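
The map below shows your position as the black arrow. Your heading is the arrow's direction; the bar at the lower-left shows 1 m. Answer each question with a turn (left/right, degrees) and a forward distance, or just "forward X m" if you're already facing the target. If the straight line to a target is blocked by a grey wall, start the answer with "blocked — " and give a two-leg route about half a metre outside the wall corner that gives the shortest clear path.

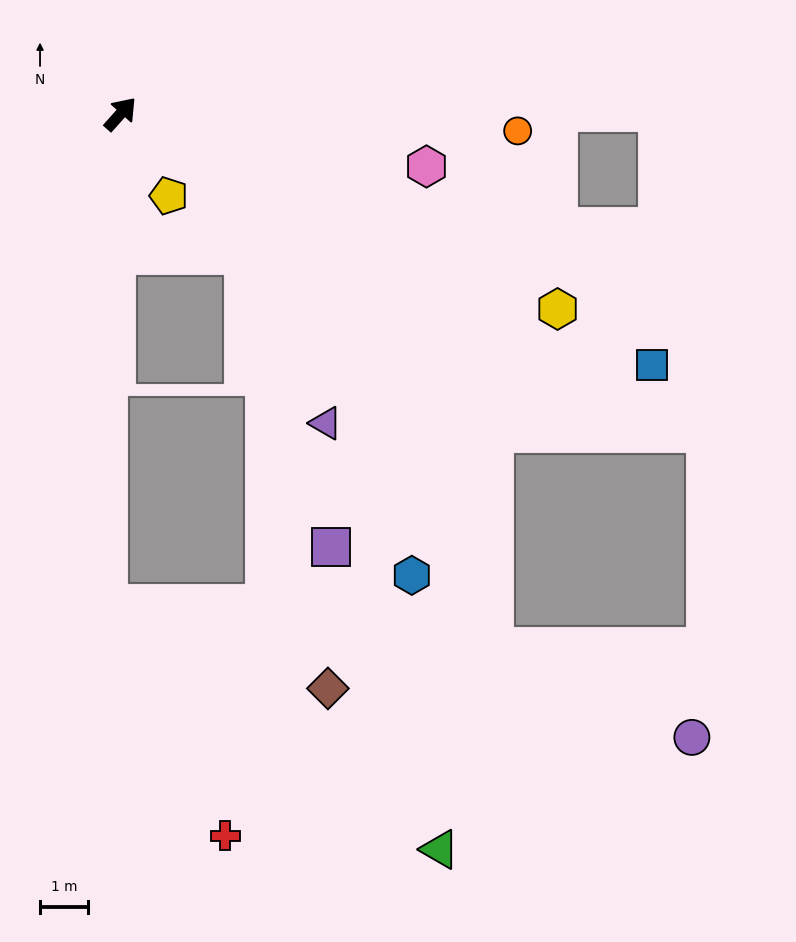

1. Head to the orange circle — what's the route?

turn right 51°, forward 8.2 m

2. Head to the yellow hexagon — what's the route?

turn right 72°, forward 9.9 m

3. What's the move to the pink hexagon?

turn right 58°, forward 6.4 m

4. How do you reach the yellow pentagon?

turn right 108°, forward 2.0 m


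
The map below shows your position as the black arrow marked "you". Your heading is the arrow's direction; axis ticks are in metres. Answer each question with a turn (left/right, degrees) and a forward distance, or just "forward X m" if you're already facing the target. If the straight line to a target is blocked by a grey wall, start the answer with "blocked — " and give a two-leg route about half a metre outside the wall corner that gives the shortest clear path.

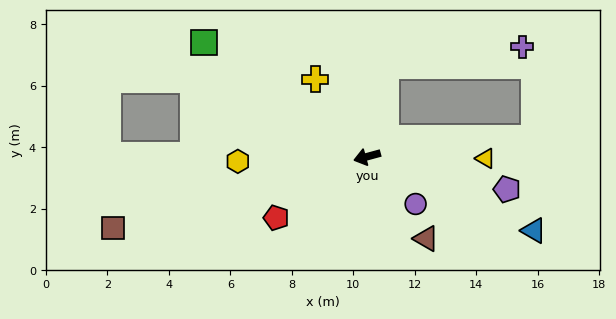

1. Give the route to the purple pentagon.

turn left 152°, forward 4.7 m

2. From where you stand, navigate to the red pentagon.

turn left 19°, forward 3.6 m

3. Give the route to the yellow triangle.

turn left 164°, forward 3.9 m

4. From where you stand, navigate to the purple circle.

turn left 121°, forward 2.2 m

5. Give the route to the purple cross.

blocked — turn right 117°, forward 3.0 m, then turn right 70°, forward 4.5 m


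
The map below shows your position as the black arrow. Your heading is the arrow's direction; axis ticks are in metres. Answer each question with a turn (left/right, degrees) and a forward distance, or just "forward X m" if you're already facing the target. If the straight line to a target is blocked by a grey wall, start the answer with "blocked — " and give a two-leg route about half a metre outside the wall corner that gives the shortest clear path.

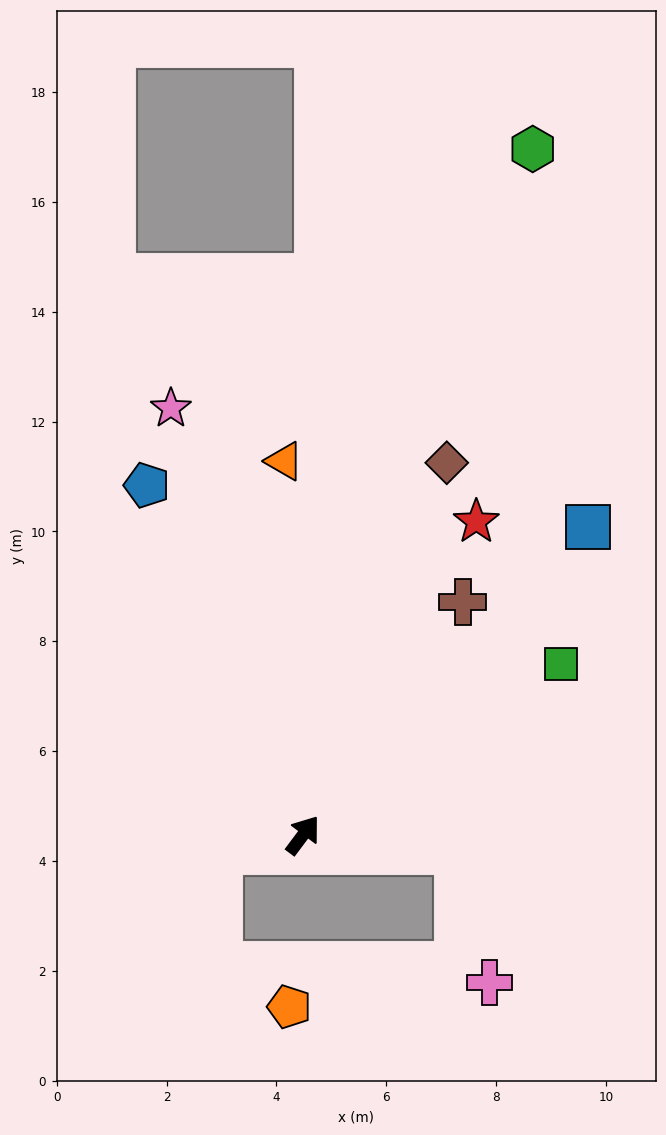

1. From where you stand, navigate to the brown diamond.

turn left 16°, forward 7.3 m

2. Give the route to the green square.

turn right 20°, forward 5.6 m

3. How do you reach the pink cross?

blocked — turn right 59°, forward 2.8 m, then turn right 71°, forward 2.4 m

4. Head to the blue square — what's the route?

turn right 6°, forward 7.6 m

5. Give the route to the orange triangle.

turn left 40°, forward 6.8 m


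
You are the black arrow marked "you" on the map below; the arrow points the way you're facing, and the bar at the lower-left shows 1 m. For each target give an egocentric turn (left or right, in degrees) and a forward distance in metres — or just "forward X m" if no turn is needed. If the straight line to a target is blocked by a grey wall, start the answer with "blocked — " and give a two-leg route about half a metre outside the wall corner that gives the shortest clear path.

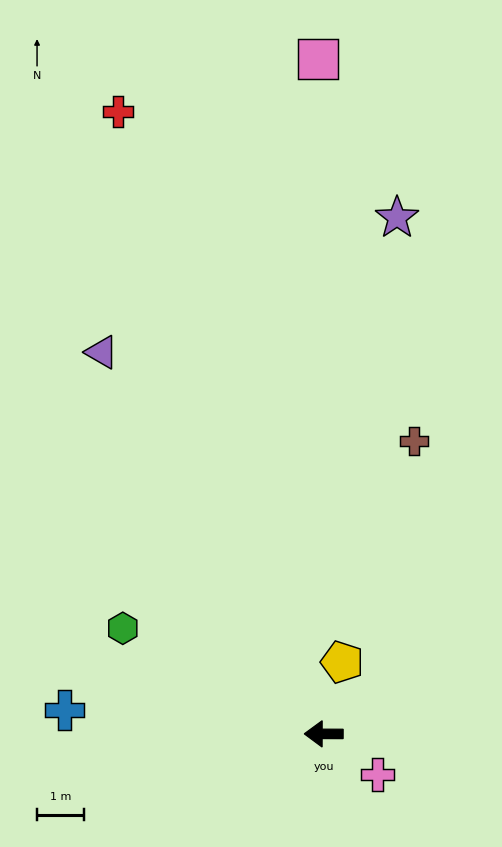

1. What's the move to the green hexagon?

turn right 28°, forward 4.8 m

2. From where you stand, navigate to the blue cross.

turn right 5°, forward 5.5 m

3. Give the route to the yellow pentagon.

turn right 104°, forward 1.6 m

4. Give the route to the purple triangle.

turn right 60°, forward 9.4 m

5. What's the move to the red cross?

turn right 72°, forward 14.0 m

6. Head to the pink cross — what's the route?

turn left 143°, forward 1.4 m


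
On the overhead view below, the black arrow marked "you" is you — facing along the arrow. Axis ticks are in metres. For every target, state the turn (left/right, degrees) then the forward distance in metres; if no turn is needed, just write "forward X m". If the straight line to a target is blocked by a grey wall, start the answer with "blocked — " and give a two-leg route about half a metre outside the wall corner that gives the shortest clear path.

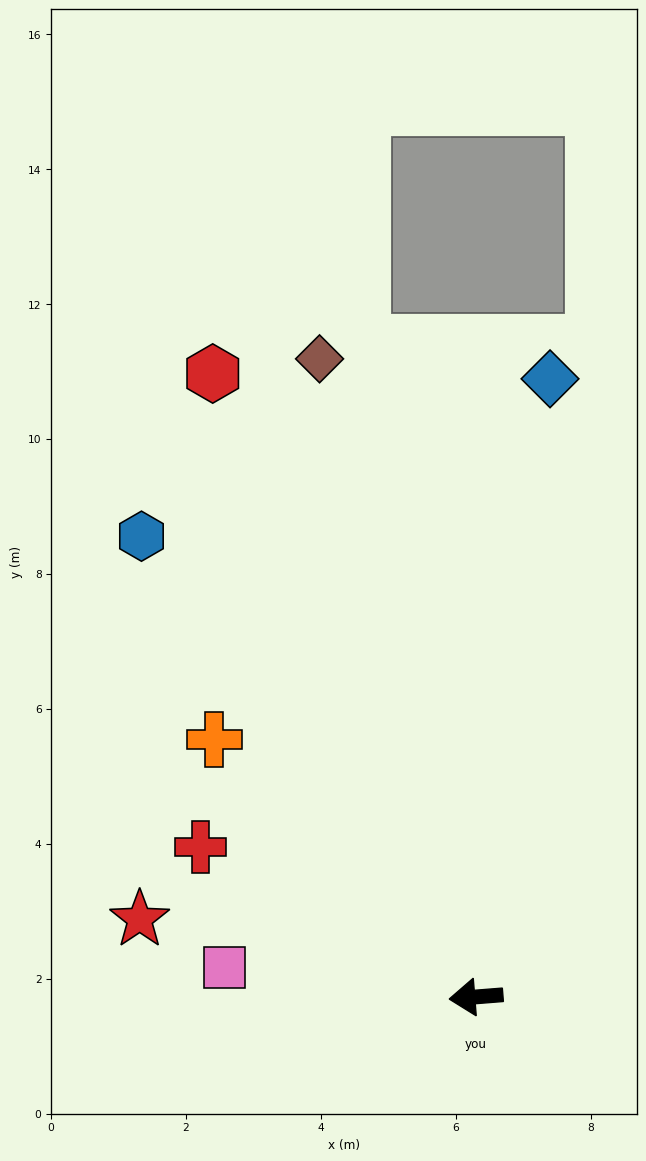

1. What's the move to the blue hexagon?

turn right 59°, forward 8.4 m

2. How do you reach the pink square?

turn right 11°, forward 3.7 m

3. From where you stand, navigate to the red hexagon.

turn right 72°, forward 10.0 m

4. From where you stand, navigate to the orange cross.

turn right 49°, forward 5.4 m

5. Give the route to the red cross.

turn right 33°, forward 4.6 m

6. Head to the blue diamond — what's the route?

turn right 101°, forward 9.2 m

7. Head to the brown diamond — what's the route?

turn right 81°, forward 9.7 m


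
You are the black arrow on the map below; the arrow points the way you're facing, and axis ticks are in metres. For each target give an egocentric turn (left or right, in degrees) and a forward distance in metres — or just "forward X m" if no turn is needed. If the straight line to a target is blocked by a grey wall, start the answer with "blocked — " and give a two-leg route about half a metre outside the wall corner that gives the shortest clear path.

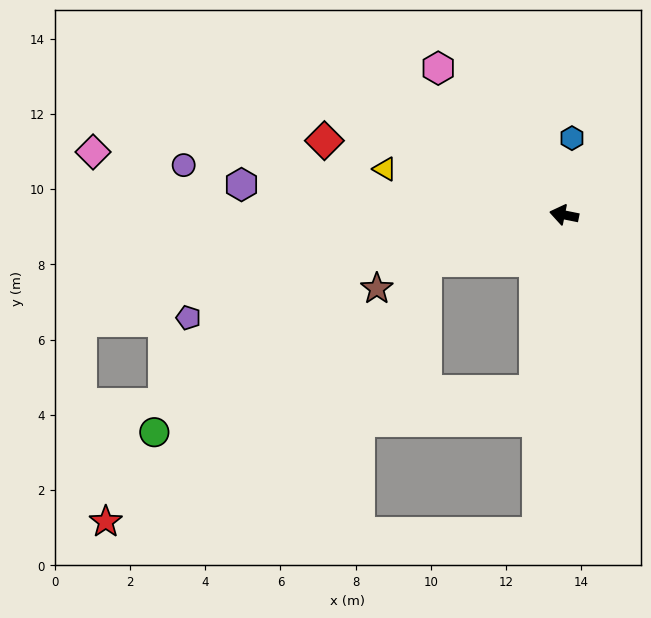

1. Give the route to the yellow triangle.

turn right 3°, forward 4.9 m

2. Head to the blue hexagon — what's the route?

turn right 84°, forward 2.1 m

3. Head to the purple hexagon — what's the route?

turn left 6°, forward 8.6 m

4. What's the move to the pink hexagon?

turn right 38°, forward 5.1 m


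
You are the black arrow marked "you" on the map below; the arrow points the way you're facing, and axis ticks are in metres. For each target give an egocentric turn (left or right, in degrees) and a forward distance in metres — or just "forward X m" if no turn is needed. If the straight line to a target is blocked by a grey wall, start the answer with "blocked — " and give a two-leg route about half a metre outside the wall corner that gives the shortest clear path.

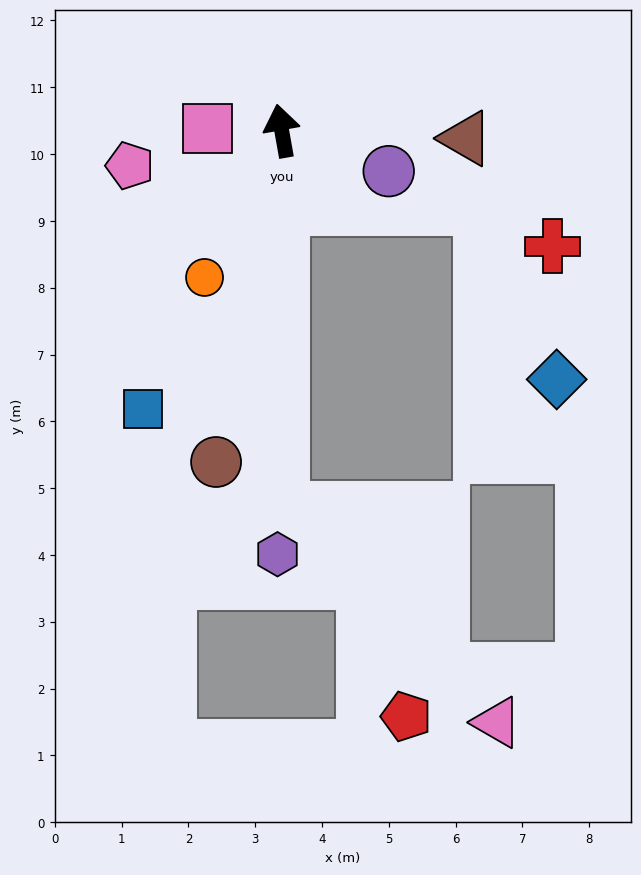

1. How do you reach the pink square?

turn left 78°, forward 1.1 m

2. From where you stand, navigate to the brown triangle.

turn right 102°, forward 2.8 m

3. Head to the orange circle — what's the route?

turn left 142°, forward 2.5 m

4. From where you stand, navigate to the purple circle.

turn right 121°, forward 1.7 m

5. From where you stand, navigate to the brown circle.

turn left 159°, forward 5.1 m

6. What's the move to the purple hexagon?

turn left 169°, forward 6.3 m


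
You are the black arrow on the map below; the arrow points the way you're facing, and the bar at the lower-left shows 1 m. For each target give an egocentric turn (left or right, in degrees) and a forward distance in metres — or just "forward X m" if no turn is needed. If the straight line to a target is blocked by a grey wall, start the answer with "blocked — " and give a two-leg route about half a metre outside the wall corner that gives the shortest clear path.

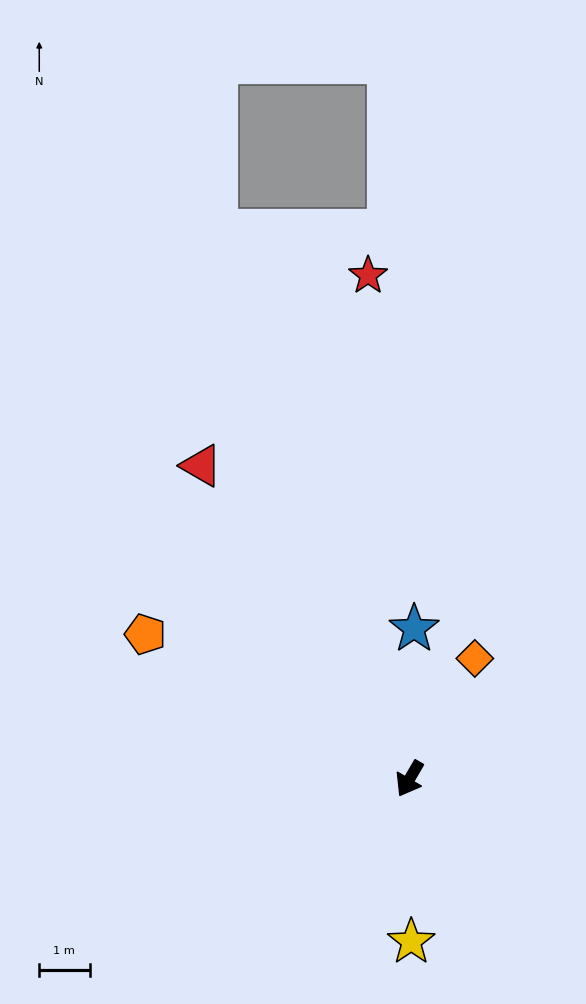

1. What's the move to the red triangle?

turn right 116°, forward 7.5 m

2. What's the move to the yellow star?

turn left 31°, forward 3.2 m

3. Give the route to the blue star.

turn right 151°, forward 3.0 m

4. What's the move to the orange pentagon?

turn right 88°, forward 6.0 m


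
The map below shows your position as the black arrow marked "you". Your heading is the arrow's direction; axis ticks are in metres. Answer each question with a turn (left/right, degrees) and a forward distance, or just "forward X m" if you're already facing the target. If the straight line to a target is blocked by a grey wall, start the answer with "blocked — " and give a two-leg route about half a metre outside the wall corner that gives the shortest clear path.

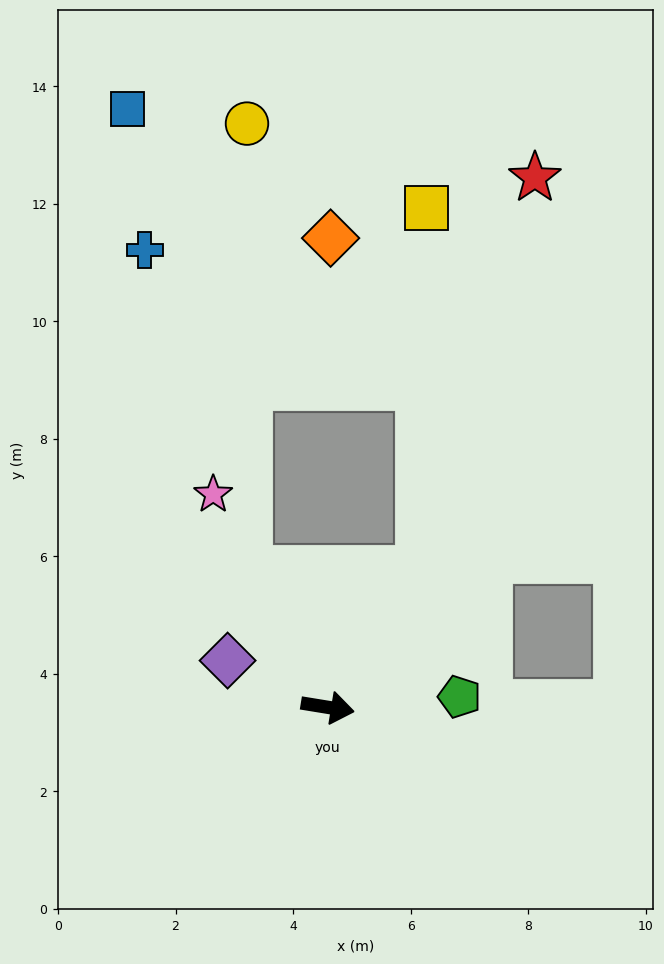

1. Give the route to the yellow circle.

blocked — turn left 130°, forward 2.7 m, then turn right 31°, forward 7.6 m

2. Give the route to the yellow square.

blocked — turn left 65°, forward 2.8 m, then turn left 33°, forward 6.2 m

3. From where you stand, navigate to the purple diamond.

turn left 164°, forward 1.9 m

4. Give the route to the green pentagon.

turn left 14°, forward 2.3 m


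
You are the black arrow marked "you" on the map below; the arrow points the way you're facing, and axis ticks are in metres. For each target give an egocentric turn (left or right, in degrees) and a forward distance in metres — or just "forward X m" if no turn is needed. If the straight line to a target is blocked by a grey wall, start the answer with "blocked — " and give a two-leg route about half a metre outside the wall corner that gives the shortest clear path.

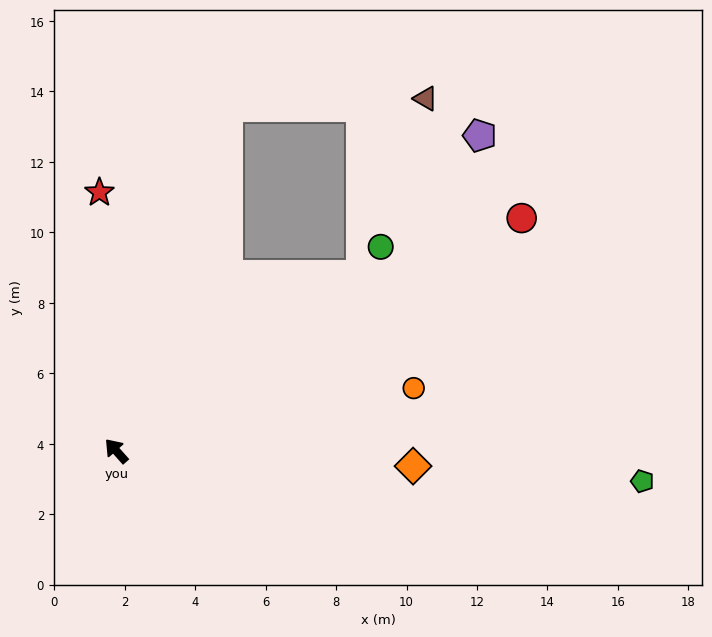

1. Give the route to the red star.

turn right 38°, forward 7.4 m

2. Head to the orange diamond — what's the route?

turn right 135°, forward 8.4 m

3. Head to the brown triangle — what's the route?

blocked — turn right 60°, forward 10.3 m, then turn right 69°, forward 5.6 m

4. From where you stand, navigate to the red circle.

turn right 102°, forward 13.3 m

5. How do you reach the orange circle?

turn right 120°, forward 8.6 m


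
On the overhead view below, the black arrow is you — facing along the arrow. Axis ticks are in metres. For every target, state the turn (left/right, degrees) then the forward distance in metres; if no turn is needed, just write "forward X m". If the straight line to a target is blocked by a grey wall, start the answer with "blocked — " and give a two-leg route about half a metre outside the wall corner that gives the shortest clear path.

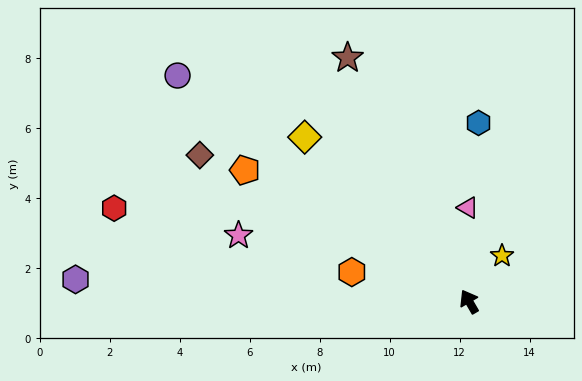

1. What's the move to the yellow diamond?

turn left 15°, forward 6.6 m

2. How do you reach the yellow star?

turn right 66°, forward 1.6 m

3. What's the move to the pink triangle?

turn right 29°, forward 2.7 m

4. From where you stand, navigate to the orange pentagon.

turn left 29°, forward 7.4 m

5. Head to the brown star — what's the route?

turn right 4°, forward 7.8 m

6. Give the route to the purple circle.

turn left 22°, forward 10.5 m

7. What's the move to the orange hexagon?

turn left 46°, forward 3.5 m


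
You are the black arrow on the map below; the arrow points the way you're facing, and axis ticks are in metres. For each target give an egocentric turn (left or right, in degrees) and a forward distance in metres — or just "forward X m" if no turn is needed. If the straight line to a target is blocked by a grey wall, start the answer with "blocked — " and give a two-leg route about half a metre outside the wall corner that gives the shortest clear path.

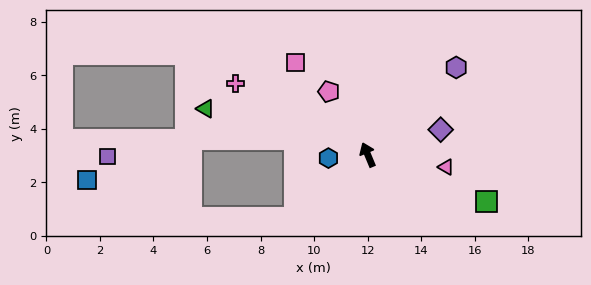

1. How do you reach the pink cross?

turn left 39°, forward 5.6 m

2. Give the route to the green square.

turn right 134°, forward 4.8 m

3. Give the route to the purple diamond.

turn right 94°, forward 2.9 m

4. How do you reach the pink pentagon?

turn left 9°, forward 2.8 m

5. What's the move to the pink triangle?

turn right 122°, forward 3.0 m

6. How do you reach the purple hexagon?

turn right 68°, forward 4.6 m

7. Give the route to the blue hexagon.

turn left 72°, forward 1.5 m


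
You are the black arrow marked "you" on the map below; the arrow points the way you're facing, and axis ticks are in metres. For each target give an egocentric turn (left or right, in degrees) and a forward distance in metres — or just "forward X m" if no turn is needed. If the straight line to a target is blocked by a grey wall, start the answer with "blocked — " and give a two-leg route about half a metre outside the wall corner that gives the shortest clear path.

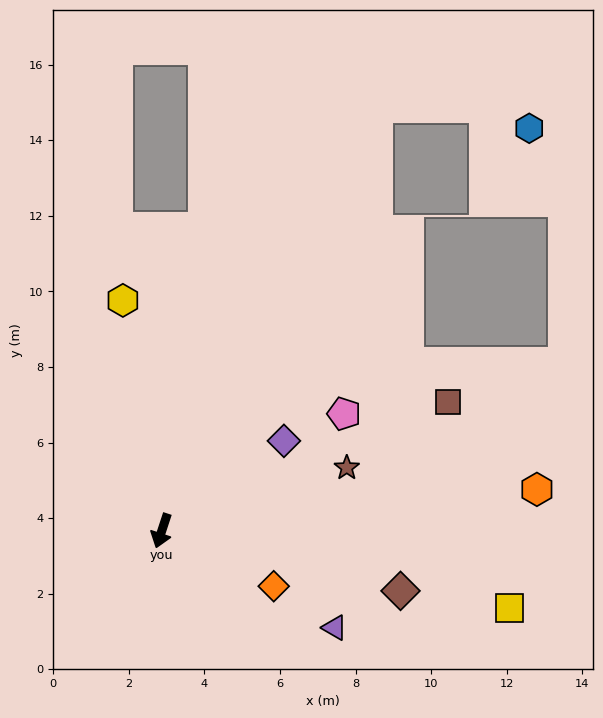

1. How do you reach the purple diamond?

turn left 145°, forward 4.0 m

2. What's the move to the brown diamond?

turn left 94°, forward 6.5 m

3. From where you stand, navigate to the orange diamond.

turn left 82°, forward 3.3 m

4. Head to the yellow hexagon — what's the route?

turn right 152°, forward 6.2 m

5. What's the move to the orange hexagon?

turn left 114°, forward 10.0 m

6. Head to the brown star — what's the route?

turn left 127°, forward 5.2 m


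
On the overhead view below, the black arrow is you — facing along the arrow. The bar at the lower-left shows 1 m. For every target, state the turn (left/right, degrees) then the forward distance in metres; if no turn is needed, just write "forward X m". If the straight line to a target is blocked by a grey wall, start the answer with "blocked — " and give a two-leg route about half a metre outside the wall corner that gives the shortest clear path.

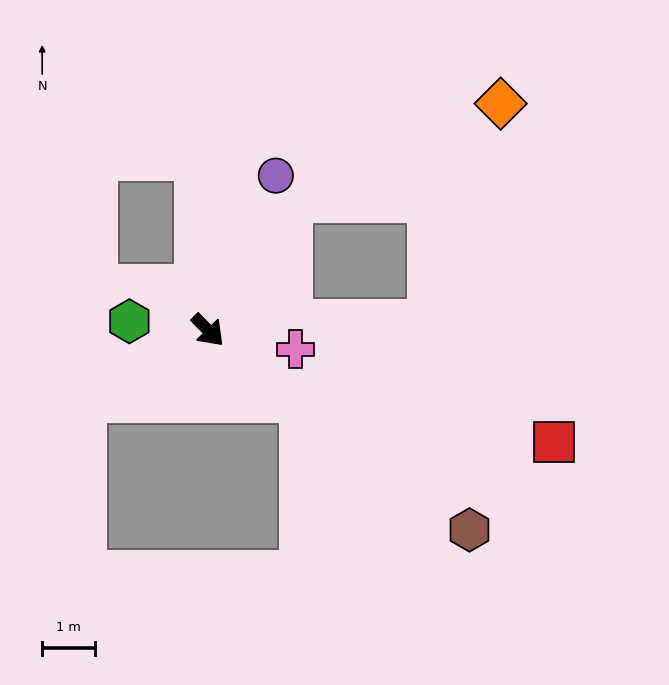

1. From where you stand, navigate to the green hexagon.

turn right 141°, forward 1.5 m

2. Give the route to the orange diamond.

blocked — turn left 104°, forward 2.9 m, then turn right 34°, forward 4.4 m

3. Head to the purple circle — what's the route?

turn left 112°, forward 3.2 m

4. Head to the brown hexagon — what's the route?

turn left 8°, forward 6.2 m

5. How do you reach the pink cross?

turn left 34°, forward 1.7 m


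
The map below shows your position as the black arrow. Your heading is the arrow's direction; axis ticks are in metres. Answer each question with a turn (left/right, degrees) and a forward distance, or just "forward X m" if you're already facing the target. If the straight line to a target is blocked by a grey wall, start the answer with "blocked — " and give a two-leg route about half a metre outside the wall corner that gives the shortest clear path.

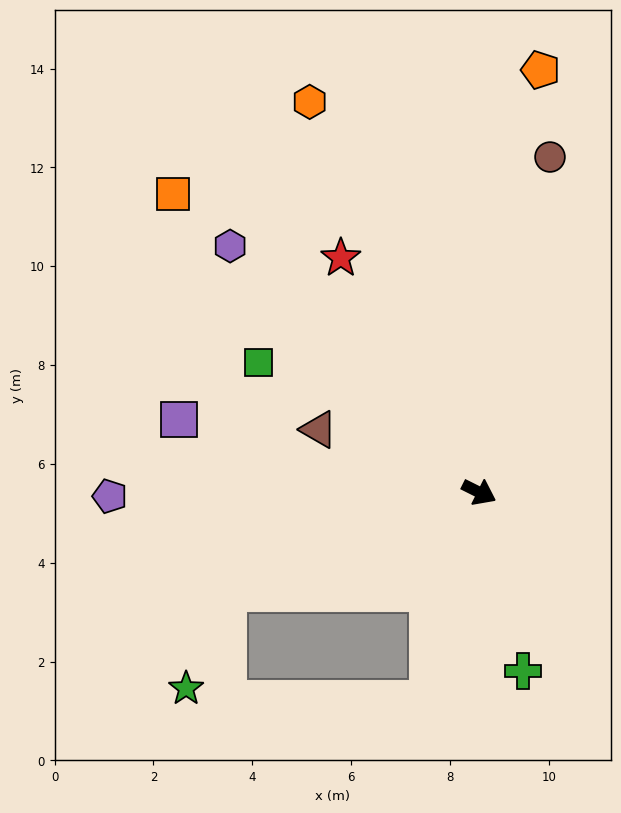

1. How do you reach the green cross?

turn right 50°, forward 3.7 m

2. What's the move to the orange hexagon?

turn left 140°, forward 8.6 m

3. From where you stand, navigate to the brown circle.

turn left 105°, forward 6.9 m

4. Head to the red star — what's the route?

turn left 147°, forward 5.5 m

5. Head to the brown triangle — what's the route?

turn right 175°, forward 3.5 m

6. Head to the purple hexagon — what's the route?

turn left 162°, forward 7.1 m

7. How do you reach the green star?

blocked — turn right 132°, forward 5.5 m, then turn left 46°, forward 2.1 m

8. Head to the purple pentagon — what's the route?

turn right 153°, forward 7.5 m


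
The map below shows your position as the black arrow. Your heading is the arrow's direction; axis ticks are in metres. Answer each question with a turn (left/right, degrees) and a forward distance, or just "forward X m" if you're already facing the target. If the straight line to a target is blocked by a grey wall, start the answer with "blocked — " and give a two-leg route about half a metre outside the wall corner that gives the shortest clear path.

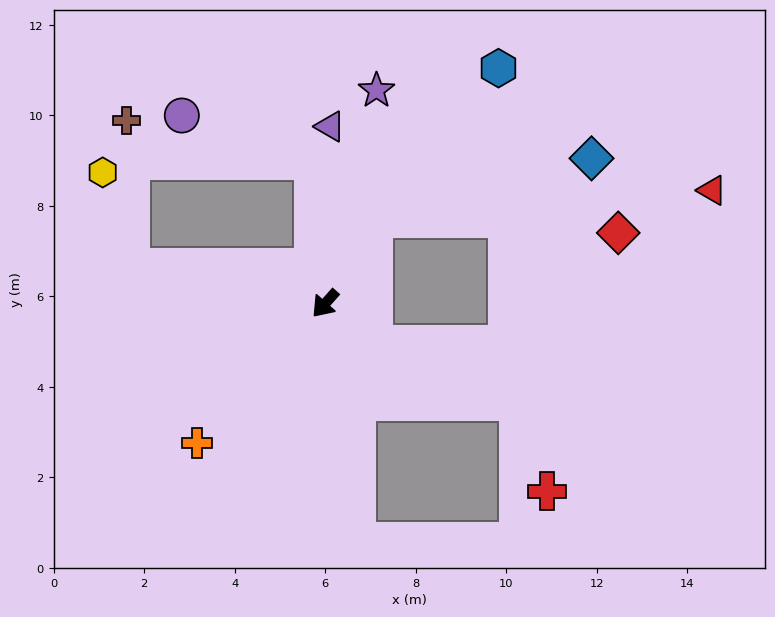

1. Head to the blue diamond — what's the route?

blocked — turn right 168°, forward 2.2 m, then turn right 45°, forward 5.0 m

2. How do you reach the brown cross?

blocked — turn right 59°, forward 4.4 m, then turn right 78°, forward 3.3 m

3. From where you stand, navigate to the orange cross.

forward 4.2 m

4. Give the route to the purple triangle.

turn right 140°, forward 3.9 m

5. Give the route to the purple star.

turn right 152°, forward 4.8 m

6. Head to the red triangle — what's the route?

blocked — turn right 168°, forward 2.2 m, then turn right 56°, forward 7.5 m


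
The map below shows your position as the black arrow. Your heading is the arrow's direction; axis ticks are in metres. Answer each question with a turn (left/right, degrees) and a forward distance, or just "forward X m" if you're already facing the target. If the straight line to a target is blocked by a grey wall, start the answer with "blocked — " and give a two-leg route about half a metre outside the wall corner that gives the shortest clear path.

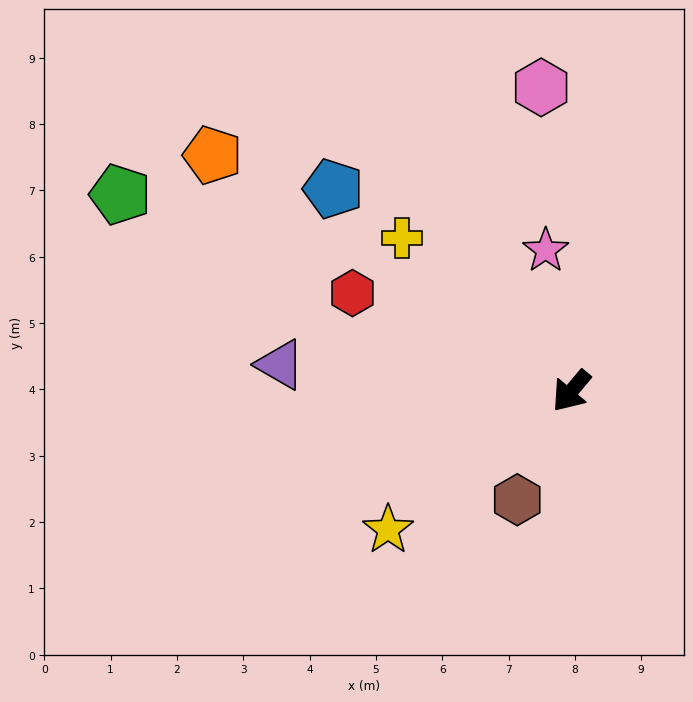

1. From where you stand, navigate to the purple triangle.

turn right 55°, forward 4.4 m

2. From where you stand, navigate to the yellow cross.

turn right 92°, forward 3.4 m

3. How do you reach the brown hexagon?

turn left 14°, forward 1.8 m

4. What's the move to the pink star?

turn right 130°, forward 2.2 m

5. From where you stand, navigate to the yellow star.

turn right 13°, forward 3.5 m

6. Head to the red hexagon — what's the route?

turn right 74°, forward 3.6 m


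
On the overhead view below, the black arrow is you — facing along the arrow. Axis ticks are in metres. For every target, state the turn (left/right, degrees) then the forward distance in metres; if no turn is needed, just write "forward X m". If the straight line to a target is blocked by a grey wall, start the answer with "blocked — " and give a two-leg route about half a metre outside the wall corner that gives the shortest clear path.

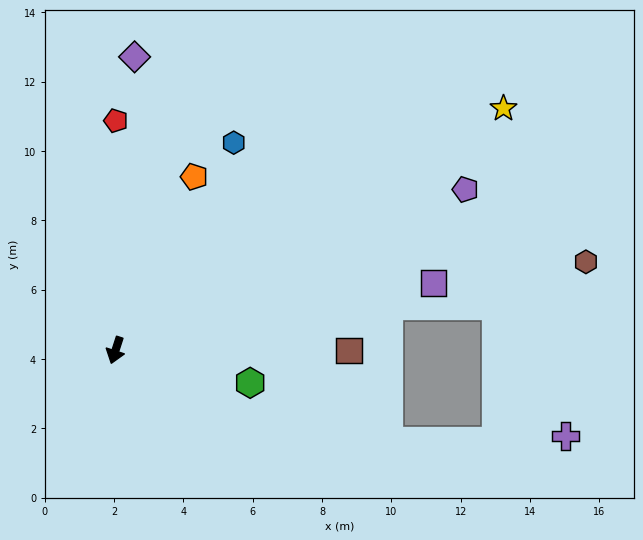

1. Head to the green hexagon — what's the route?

turn left 94°, forward 4.0 m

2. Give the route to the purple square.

turn left 120°, forward 9.4 m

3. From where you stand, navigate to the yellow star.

turn left 140°, forward 13.2 m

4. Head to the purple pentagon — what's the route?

turn left 133°, forward 11.1 m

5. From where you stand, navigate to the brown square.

turn left 108°, forward 6.7 m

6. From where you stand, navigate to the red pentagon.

turn right 162°, forward 6.6 m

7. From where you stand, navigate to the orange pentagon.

turn left 174°, forward 5.5 m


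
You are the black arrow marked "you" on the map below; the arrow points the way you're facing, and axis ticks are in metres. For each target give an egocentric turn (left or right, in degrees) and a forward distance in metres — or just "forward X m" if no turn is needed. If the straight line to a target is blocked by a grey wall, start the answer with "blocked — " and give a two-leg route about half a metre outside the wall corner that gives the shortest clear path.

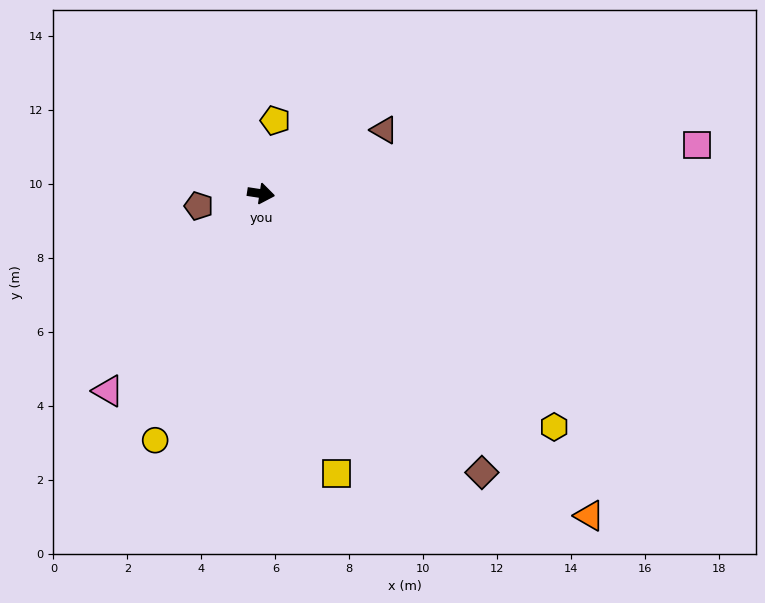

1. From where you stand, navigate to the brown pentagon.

turn right 160°, forward 1.7 m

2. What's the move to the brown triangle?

turn left 36°, forward 3.7 m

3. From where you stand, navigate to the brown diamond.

turn right 43°, forward 9.6 m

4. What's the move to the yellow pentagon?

turn left 88°, forward 2.0 m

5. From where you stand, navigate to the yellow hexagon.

turn right 30°, forward 10.1 m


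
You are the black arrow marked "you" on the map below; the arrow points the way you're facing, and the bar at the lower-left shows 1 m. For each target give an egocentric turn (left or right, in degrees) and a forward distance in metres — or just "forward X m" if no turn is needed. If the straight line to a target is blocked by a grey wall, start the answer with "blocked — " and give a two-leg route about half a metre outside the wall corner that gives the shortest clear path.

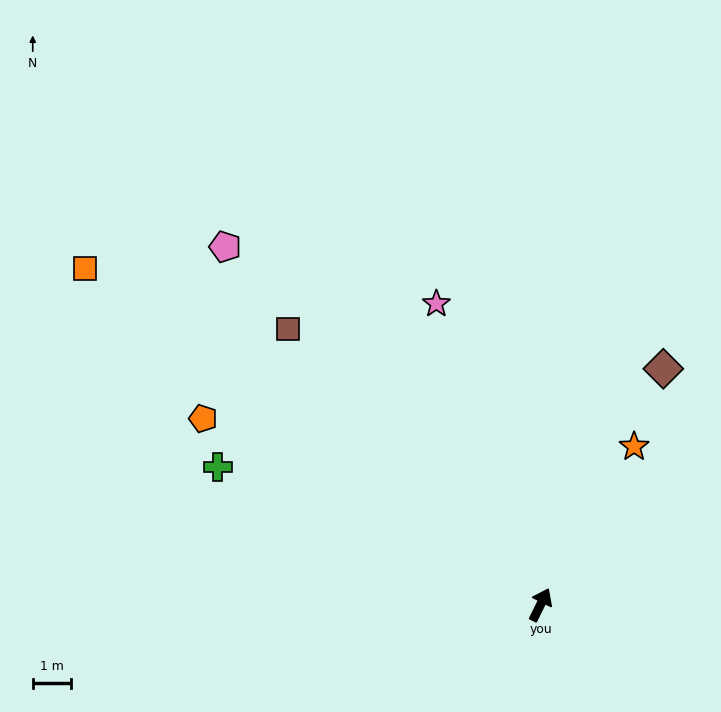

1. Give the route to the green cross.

turn left 93°, forward 9.2 m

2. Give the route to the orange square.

turn left 80°, forward 14.9 m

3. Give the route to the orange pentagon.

turn left 87°, forward 10.2 m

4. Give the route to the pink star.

turn left 45°, forward 8.4 m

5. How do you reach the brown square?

turn left 69°, forward 9.8 m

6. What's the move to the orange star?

turn right 4°, forward 4.8 m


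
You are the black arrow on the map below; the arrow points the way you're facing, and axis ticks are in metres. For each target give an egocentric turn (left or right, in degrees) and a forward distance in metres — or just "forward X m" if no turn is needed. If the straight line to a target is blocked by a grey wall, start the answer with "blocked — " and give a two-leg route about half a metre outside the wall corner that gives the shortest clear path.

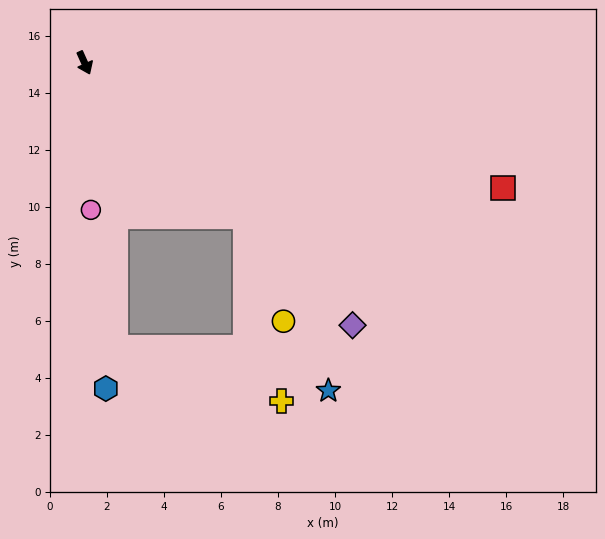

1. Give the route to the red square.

turn left 49°, forward 15.3 m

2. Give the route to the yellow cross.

blocked — turn left 22°, forward 7.8 m, then turn right 35°, forward 6.6 m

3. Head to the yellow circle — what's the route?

blocked — turn left 22°, forward 7.8 m, then turn right 26°, forward 3.9 m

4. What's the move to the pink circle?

turn right 22°, forward 5.2 m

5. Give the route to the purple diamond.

turn left 21°, forward 13.2 m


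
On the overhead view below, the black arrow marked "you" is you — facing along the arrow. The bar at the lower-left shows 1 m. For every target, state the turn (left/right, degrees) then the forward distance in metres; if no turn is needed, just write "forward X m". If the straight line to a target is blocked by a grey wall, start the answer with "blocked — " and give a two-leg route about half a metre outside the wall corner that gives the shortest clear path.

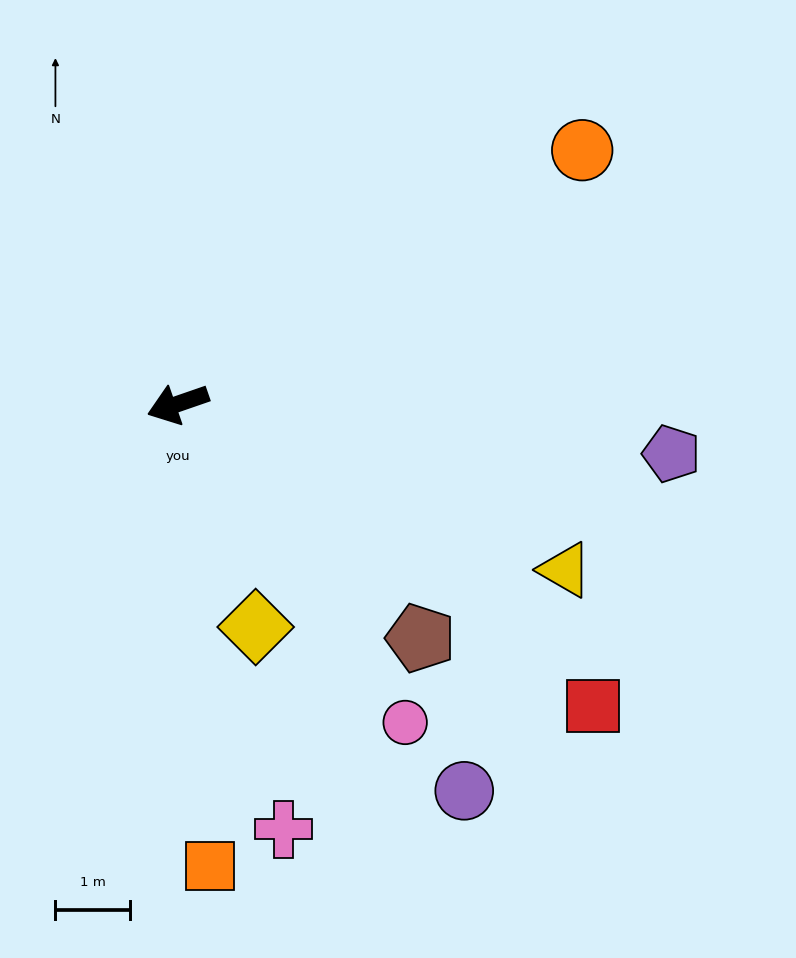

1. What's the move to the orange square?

turn left 75°, forward 6.2 m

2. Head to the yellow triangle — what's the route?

turn left 138°, forward 5.6 m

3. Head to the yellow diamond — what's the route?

turn left 90°, forward 3.2 m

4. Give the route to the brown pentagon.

turn left 117°, forward 4.5 m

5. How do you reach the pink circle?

turn left 106°, forward 5.2 m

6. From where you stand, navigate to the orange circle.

turn right 167°, forward 6.4 m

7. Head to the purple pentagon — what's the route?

turn left 155°, forward 6.7 m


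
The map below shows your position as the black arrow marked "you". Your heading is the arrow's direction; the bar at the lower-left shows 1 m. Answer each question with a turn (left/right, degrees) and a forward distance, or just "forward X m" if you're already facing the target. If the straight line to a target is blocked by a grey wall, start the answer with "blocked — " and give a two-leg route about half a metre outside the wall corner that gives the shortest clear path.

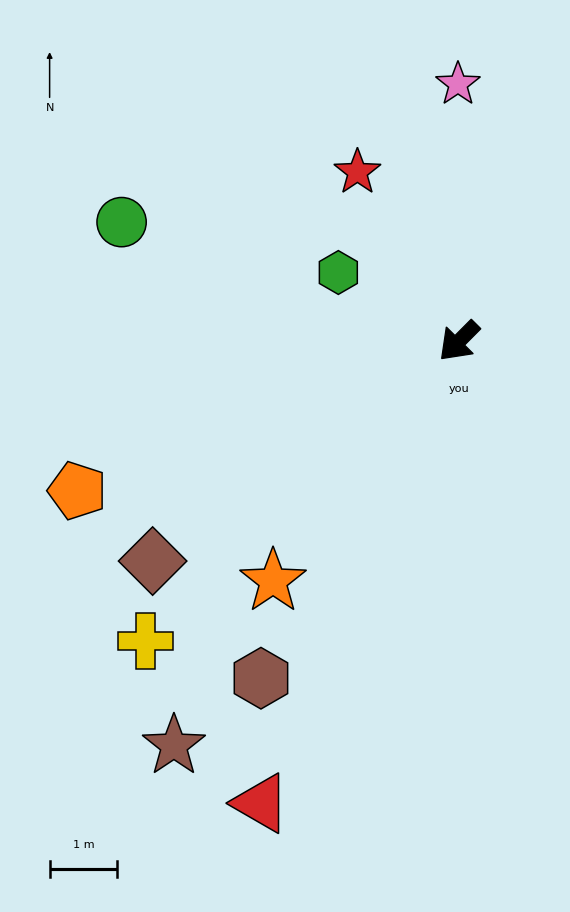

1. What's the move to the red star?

turn right 104°, forward 2.9 m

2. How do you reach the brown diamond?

turn right 10°, forward 5.6 m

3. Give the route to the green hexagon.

turn right 75°, forward 2.1 m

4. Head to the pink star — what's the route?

turn right 135°, forward 3.8 m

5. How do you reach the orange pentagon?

turn right 24°, forward 6.1 m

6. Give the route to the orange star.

turn left 7°, forward 4.5 m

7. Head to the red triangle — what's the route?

turn left 22°, forward 7.4 m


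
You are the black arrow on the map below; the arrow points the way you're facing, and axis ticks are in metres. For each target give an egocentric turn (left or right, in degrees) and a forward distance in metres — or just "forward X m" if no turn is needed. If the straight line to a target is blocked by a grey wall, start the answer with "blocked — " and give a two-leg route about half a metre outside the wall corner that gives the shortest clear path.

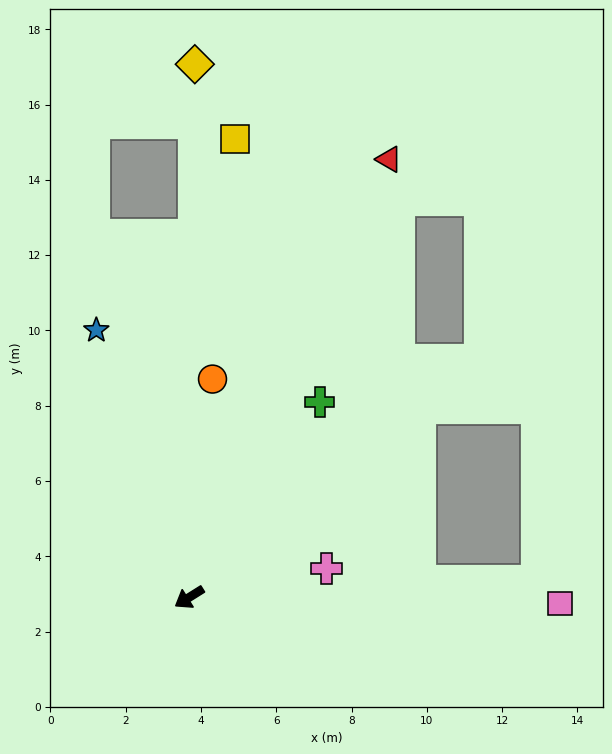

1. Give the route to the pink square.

turn left 147°, forward 9.9 m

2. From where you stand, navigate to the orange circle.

turn right 128°, forward 5.8 m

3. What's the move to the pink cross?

turn left 160°, forward 3.7 m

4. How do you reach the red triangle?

turn right 147°, forward 12.8 m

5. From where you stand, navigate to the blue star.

turn right 103°, forward 7.5 m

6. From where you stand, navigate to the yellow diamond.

turn right 123°, forward 14.2 m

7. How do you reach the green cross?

turn right 156°, forward 6.2 m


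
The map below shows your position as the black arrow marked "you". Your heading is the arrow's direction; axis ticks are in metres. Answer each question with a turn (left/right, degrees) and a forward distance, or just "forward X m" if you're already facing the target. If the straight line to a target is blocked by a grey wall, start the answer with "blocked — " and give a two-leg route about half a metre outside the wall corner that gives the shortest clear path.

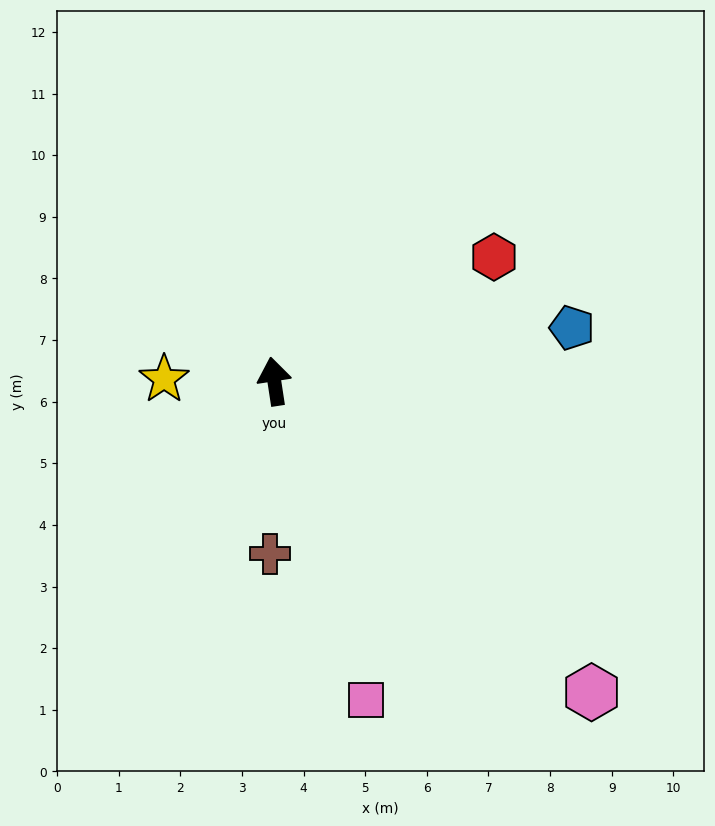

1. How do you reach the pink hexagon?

turn right 143°, forward 7.2 m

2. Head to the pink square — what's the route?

turn right 173°, forward 5.4 m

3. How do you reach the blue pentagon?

turn right 88°, forward 4.9 m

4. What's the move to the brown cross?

turn left 170°, forward 2.8 m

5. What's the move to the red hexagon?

turn right 69°, forward 4.1 m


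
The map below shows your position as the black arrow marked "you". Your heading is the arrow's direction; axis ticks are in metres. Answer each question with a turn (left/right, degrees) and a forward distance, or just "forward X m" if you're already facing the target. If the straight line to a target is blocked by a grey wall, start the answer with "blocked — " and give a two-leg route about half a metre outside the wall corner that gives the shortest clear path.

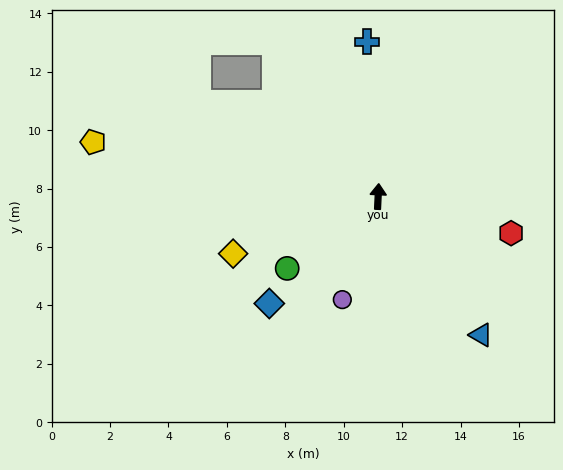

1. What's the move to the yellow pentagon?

turn left 82°, forward 9.9 m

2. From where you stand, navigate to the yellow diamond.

turn left 114°, forward 5.3 m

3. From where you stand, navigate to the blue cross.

turn left 7°, forward 5.3 m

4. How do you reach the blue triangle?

turn right 141°, forward 5.9 m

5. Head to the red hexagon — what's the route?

turn right 103°, forward 4.7 m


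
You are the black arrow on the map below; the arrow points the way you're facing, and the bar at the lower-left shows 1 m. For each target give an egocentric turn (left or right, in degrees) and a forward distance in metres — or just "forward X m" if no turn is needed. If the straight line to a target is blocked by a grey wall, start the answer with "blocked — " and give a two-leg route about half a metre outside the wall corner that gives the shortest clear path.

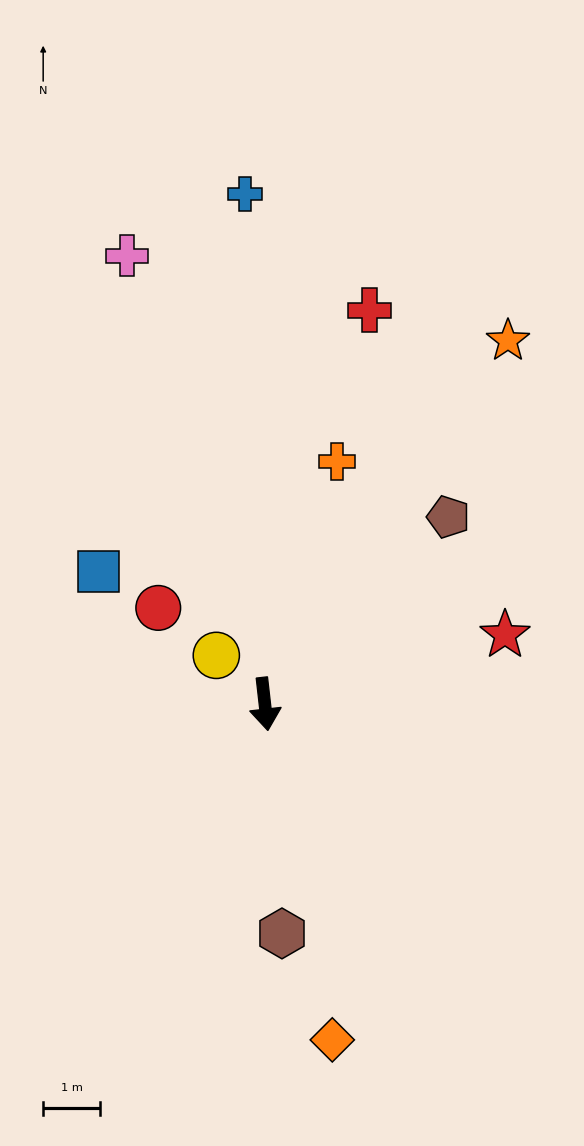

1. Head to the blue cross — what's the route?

turn left 176°, forward 9.0 m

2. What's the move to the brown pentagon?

turn left 129°, forward 4.6 m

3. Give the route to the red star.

turn left 100°, forward 4.4 m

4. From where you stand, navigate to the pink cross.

turn right 169°, forward 8.3 m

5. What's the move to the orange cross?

turn left 157°, forward 4.5 m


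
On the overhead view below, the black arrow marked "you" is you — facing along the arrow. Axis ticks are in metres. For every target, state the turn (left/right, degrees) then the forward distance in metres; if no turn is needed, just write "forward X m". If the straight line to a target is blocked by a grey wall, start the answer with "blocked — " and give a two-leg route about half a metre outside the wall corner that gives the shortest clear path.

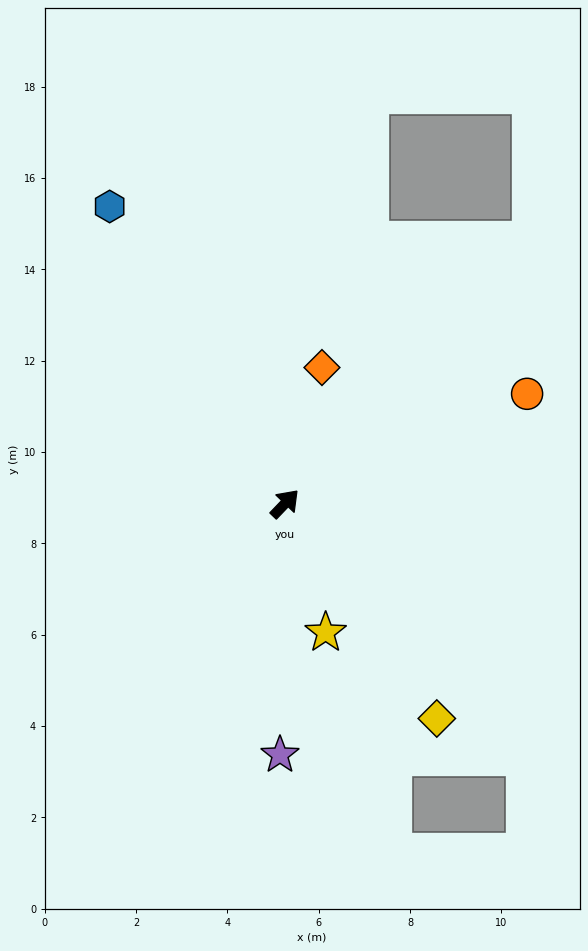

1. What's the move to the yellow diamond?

turn right 101°, forward 5.8 m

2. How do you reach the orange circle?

turn right 22°, forward 5.8 m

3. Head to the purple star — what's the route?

turn right 137°, forward 5.5 m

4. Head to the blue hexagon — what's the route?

turn left 74°, forward 7.6 m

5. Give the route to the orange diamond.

turn left 29°, forward 3.1 m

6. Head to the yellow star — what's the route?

turn right 119°, forward 3.0 m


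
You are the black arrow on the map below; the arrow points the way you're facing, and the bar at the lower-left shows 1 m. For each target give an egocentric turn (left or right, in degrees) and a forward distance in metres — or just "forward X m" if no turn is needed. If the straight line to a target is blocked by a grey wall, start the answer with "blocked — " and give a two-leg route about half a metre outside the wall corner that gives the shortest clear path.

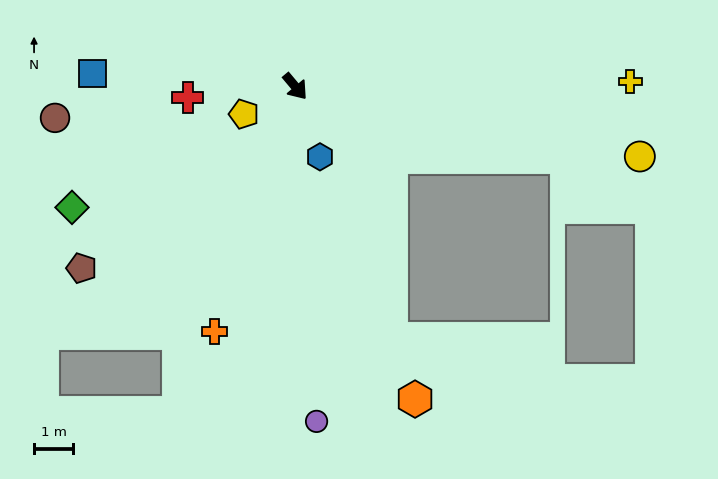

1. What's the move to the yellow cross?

turn left 51°, forward 8.6 m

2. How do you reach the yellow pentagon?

turn right 102°, forward 1.5 m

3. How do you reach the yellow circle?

turn left 39°, forward 9.1 m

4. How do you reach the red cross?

turn right 124°, forward 2.8 m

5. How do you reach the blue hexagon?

turn right 21°, forward 1.9 m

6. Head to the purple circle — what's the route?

turn right 36°, forward 8.6 m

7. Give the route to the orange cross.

turn right 58°, forward 6.6 m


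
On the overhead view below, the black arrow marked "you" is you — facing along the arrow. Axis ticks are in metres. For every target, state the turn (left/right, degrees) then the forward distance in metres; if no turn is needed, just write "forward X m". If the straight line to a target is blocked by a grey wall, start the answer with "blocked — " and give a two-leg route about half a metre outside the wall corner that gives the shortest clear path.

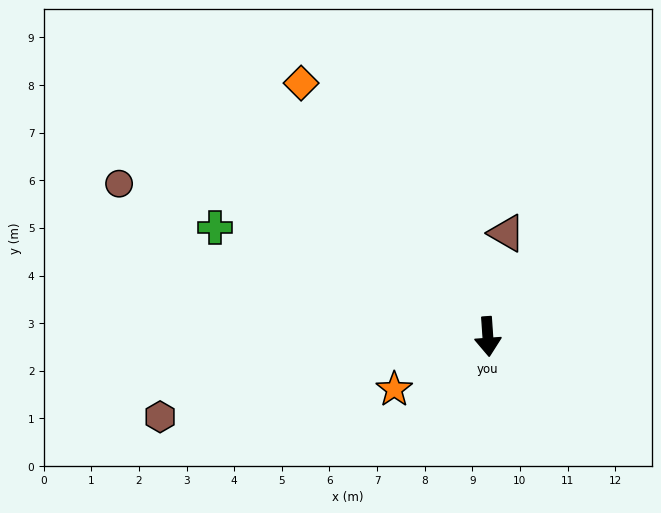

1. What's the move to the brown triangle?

turn left 166°, forward 2.2 m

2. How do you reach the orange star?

turn right 65°, forward 2.3 m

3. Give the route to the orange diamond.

turn right 148°, forward 6.6 m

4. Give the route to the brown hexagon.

turn right 80°, forward 7.1 m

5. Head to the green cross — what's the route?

turn right 116°, forward 6.2 m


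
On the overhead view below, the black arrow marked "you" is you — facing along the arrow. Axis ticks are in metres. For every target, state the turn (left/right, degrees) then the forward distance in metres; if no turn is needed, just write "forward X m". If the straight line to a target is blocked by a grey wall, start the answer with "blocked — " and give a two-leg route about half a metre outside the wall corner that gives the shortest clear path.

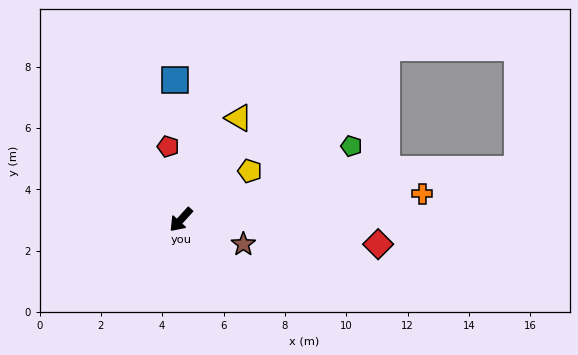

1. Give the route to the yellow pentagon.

turn left 168°, forward 2.7 m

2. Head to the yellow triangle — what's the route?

turn right 167°, forward 3.8 m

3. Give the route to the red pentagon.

turn right 128°, forward 2.4 m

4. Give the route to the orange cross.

turn left 138°, forward 7.9 m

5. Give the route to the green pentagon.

turn left 156°, forward 6.1 m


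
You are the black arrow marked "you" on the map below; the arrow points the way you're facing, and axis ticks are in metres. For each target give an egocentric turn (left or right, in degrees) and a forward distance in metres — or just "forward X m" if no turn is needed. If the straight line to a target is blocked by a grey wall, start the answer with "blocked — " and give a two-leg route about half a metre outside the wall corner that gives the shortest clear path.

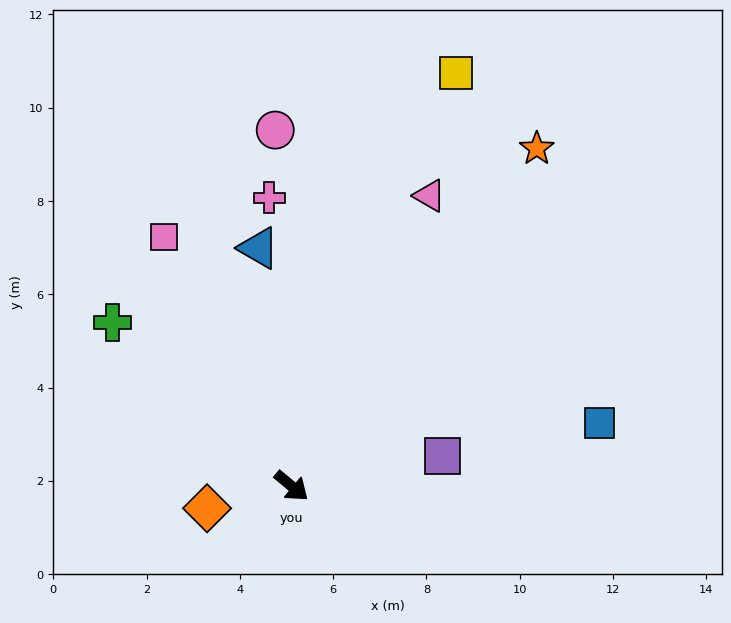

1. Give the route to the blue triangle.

turn left 138°, forward 5.2 m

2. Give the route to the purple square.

turn left 51°, forward 3.3 m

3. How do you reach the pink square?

turn left 157°, forward 6.0 m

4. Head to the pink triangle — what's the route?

turn left 104°, forward 6.9 m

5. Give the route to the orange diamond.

turn right 126°, forward 1.9 m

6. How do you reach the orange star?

turn left 94°, forward 8.9 m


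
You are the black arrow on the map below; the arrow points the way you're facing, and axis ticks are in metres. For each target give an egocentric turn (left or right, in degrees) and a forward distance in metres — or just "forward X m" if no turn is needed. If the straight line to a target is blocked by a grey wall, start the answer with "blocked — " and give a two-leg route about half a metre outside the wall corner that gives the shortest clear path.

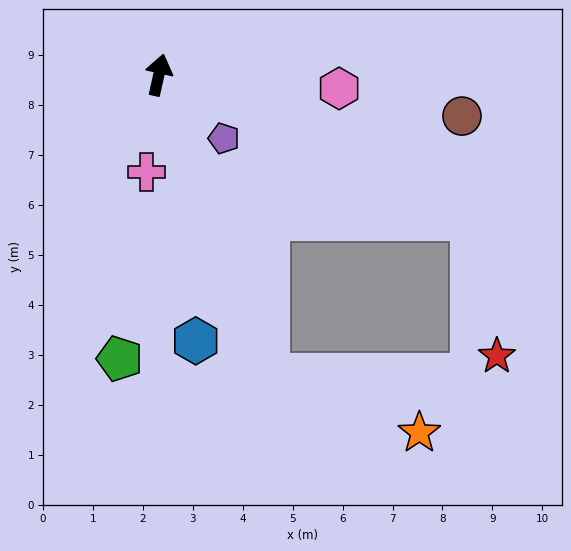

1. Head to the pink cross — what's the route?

turn right 175°, forward 2.0 m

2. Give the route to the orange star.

blocked — turn right 147°, forward 6.4 m, then turn left 49°, forward 3.2 m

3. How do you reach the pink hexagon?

turn right 82°, forward 3.6 m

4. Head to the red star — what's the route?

blocked — turn right 102°, forward 6.9 m, then turn right 55°, forward 2.8 m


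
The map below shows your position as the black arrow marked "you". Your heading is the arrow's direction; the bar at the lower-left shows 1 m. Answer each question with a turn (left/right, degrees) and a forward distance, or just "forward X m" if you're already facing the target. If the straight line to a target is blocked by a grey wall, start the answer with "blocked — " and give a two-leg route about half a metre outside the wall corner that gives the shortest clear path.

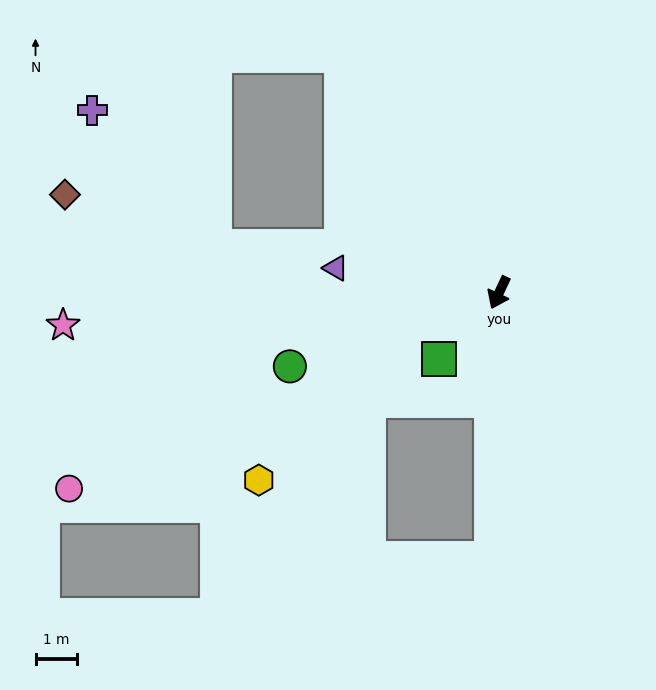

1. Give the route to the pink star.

turn right 61°, forward 10.6 m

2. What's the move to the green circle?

turn right 45°, forward 5.4 m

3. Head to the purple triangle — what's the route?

turn right 73°, forward 4.0 m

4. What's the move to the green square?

turn right 17°, forward 2.2 m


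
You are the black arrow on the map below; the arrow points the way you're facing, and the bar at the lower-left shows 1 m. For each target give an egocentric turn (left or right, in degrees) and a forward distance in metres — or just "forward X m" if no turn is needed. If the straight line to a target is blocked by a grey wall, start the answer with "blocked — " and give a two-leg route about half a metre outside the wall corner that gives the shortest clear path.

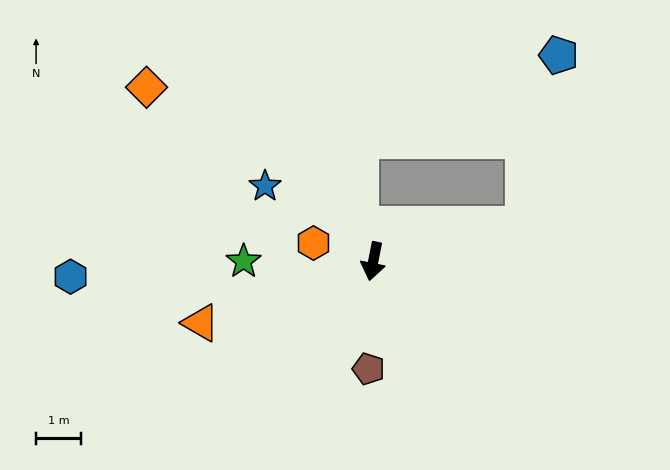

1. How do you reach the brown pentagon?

turn left 9°, forward 2.4 m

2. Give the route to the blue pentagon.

blocked — turn left 115°, forward 3.4 m, then turn left 65°, forward 3.8 m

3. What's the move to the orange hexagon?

turn right 96°, forward 1.4 m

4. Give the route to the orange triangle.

turn right 59°, forward 4.1 m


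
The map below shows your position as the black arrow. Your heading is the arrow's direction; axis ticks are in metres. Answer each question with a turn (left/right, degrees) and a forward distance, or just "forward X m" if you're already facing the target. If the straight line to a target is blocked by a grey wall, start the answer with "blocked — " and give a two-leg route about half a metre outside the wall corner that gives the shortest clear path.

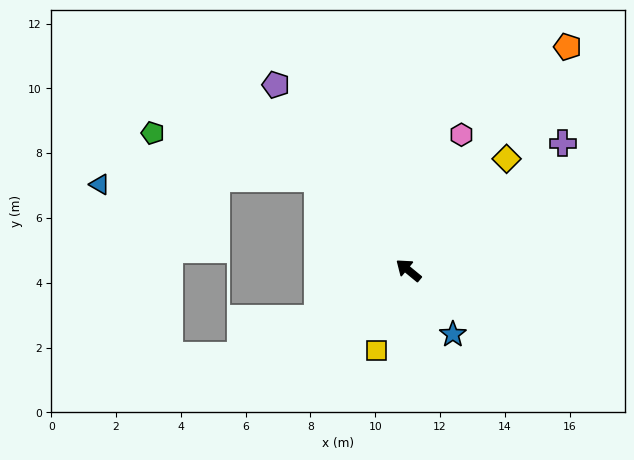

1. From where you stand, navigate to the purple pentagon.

turn right 15°, forward 7.0 m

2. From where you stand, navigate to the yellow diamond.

turn right 92°, forward 4.6 m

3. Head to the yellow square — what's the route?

turn left 108°, forward 2.7 m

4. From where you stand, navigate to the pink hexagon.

turn right 72°, forward 4.5 m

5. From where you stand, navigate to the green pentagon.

blocked — turn right 6°, forward 4.0 m, then turn left 30°, forward 5.3 m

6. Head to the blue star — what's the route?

turn left 164°, forward 2.4 m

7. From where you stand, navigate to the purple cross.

turn right 101°, forward 6.2 m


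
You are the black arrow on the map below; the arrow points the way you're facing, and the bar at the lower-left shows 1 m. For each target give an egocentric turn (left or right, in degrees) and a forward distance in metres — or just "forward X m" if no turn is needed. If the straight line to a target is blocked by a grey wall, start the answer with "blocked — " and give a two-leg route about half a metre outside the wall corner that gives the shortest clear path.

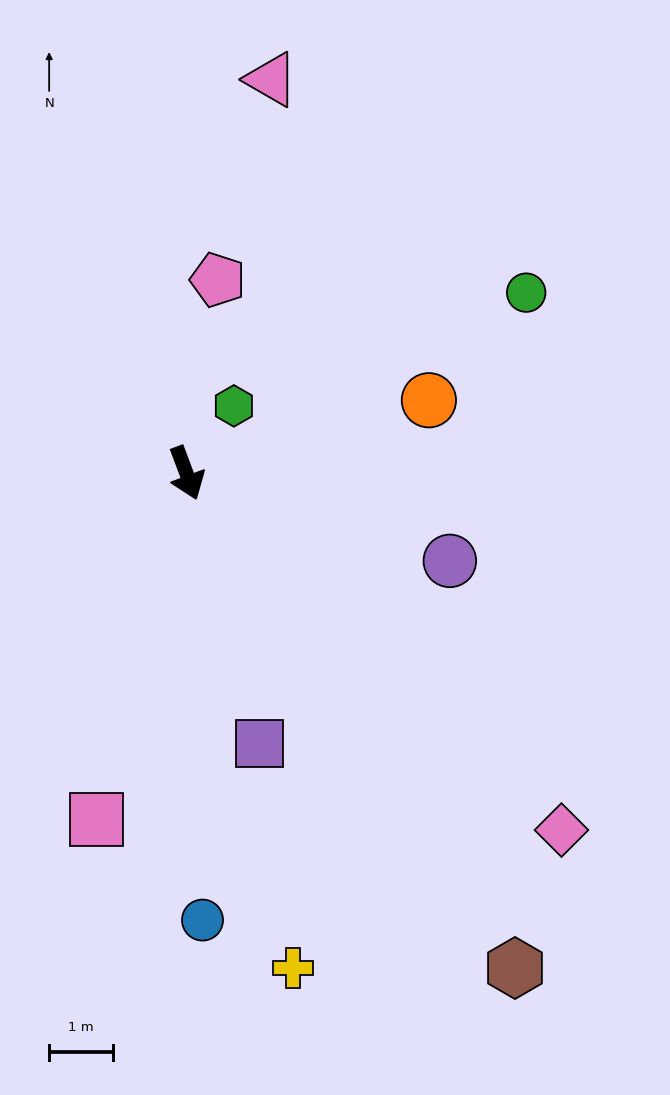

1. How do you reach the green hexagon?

turn left 124°, forward 1.3 m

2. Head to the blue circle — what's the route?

turn right 19°, forward 7.0 m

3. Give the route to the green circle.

turn left 97°, forward 6.0 m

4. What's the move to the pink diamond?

turn left 26°, forward 8.1 m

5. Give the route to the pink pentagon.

turn left 150°, forward 3.0 m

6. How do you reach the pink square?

turn right 35°, forward 5.6 m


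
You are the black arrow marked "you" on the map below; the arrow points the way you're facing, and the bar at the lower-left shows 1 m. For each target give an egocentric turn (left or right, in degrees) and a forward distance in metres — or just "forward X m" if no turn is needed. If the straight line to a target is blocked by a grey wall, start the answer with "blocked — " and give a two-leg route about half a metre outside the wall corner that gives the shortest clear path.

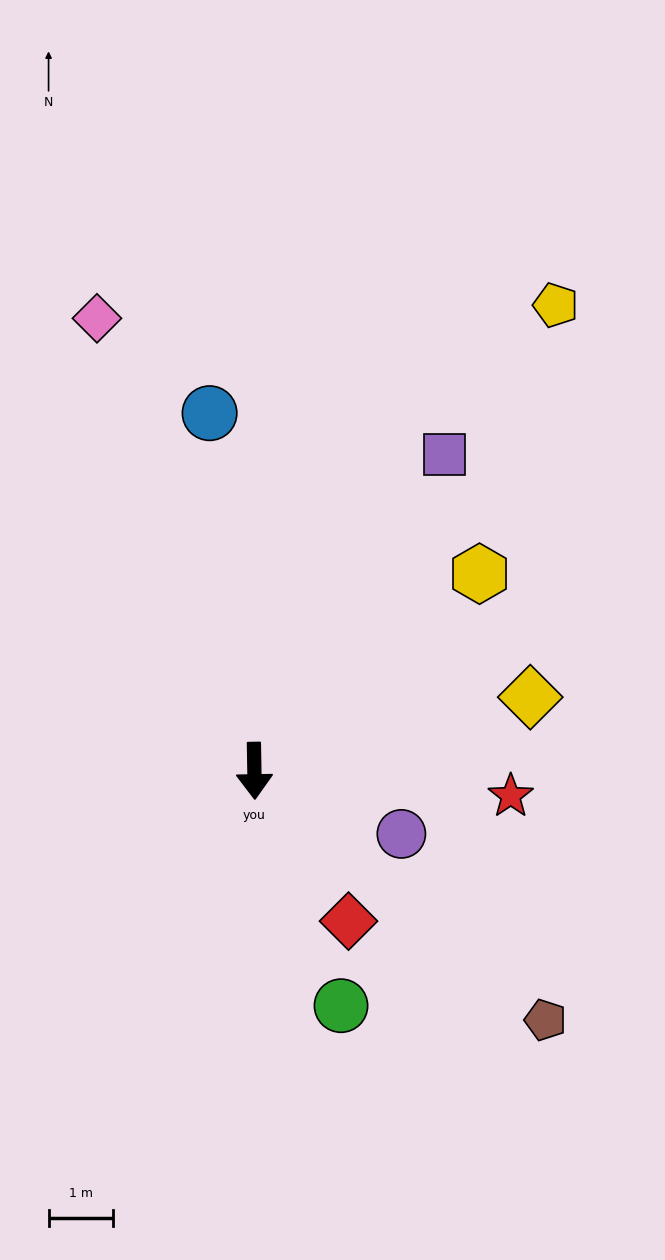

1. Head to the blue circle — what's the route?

turn right 174°, forward 5.6 m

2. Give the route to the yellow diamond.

turn left 104°, forward 4.4 m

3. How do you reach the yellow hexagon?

turn left 130°, forward 4.7 m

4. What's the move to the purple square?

turn left 148°, forward 5.7 m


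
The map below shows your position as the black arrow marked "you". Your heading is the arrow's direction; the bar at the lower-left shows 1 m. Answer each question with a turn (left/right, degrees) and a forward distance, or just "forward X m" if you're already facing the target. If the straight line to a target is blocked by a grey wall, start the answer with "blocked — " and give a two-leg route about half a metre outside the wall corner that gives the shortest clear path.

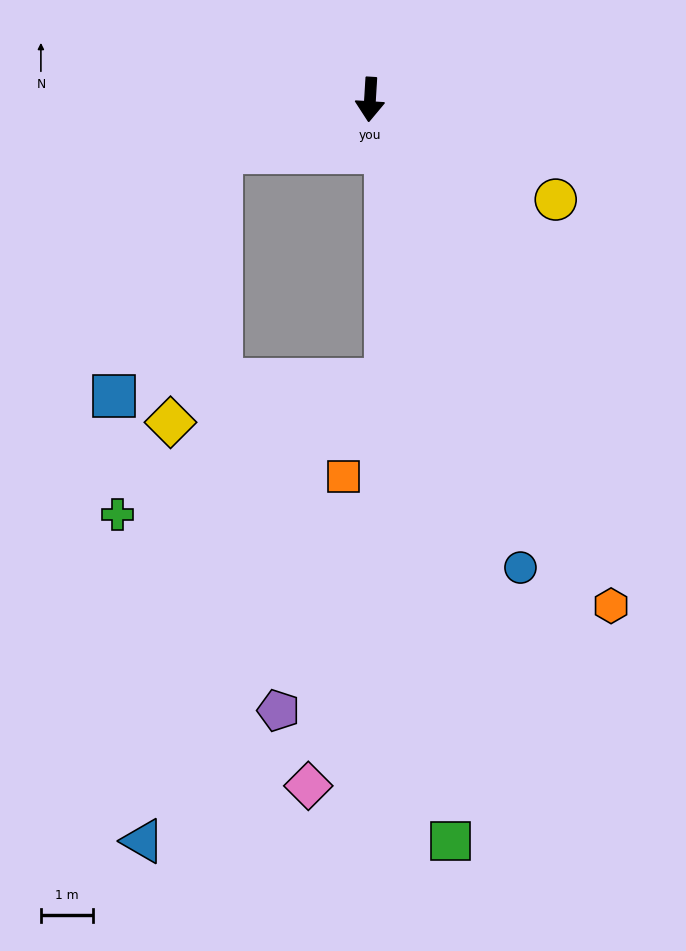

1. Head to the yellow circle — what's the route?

turn left 65°, forward 4.1 m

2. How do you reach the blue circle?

turn left 21°, forward 9.5 m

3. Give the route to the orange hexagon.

turn left 29°, forward 10.8 m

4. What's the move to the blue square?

blocked — turn right 67°, forward 3.0 m, then turn left 47°, forward 5.2 m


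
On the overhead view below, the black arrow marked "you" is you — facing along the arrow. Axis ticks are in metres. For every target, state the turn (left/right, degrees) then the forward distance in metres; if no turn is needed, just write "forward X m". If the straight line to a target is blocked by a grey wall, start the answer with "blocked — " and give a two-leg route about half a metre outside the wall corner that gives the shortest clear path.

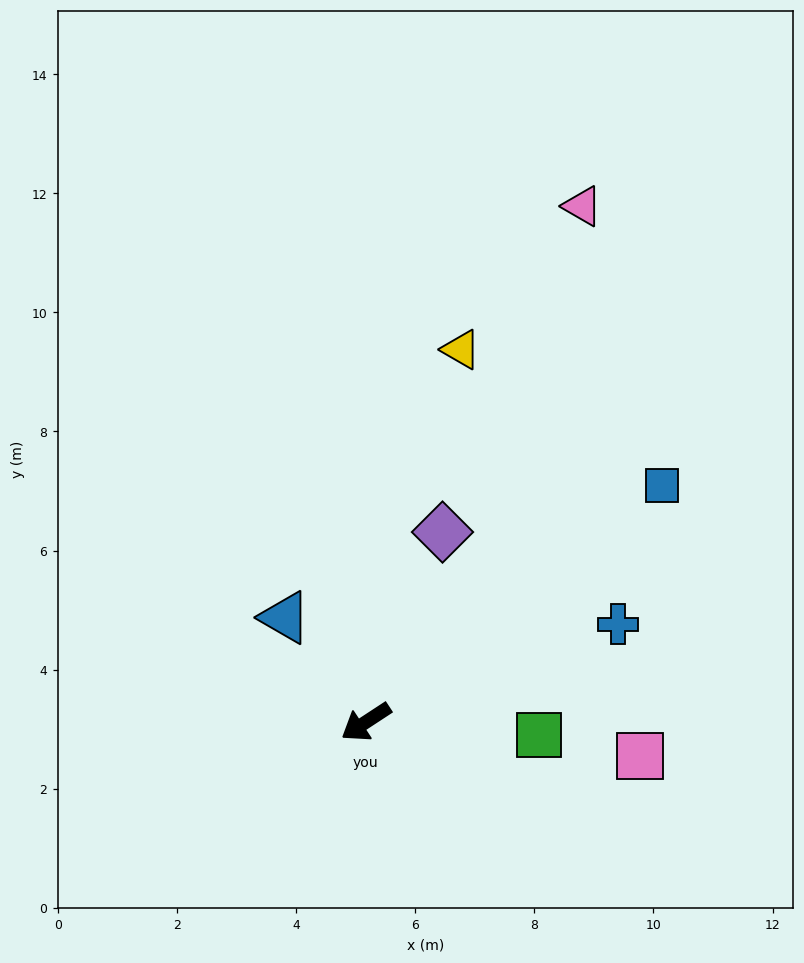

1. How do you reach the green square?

turn left 142°, forward 2.9 m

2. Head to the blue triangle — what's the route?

turn right 85°, forward 2.2 m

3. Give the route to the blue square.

turn right 175°, forward 6.4 m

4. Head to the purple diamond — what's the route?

turn right 145°, forward 3.4 m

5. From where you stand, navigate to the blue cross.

turn left 168°, forward 4.5 m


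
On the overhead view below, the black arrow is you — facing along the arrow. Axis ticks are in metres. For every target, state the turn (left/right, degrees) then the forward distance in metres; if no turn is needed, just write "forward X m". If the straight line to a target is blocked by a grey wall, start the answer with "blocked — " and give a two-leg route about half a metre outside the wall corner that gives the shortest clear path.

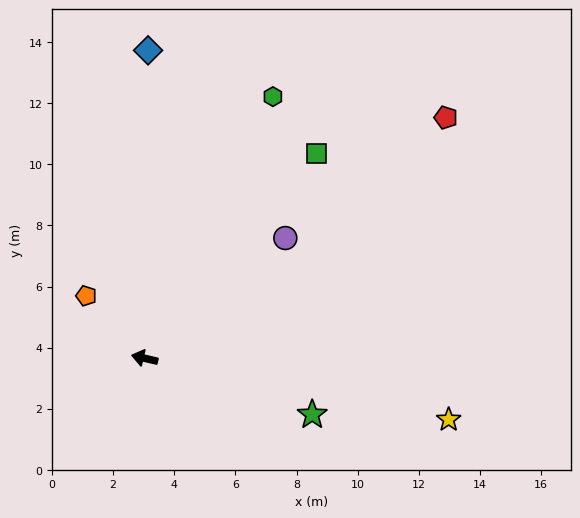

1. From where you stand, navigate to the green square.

turn right 117°, forward 8.7 m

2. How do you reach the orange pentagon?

turn right 34°, forward 2.8 m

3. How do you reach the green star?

turn left 175°, forward 5.8 m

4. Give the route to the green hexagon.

turn right 103°, forward 9.5 m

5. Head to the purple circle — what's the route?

turn right 126°, forward 6.1 m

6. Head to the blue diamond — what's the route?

turn right 78°, forward 10.1 m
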